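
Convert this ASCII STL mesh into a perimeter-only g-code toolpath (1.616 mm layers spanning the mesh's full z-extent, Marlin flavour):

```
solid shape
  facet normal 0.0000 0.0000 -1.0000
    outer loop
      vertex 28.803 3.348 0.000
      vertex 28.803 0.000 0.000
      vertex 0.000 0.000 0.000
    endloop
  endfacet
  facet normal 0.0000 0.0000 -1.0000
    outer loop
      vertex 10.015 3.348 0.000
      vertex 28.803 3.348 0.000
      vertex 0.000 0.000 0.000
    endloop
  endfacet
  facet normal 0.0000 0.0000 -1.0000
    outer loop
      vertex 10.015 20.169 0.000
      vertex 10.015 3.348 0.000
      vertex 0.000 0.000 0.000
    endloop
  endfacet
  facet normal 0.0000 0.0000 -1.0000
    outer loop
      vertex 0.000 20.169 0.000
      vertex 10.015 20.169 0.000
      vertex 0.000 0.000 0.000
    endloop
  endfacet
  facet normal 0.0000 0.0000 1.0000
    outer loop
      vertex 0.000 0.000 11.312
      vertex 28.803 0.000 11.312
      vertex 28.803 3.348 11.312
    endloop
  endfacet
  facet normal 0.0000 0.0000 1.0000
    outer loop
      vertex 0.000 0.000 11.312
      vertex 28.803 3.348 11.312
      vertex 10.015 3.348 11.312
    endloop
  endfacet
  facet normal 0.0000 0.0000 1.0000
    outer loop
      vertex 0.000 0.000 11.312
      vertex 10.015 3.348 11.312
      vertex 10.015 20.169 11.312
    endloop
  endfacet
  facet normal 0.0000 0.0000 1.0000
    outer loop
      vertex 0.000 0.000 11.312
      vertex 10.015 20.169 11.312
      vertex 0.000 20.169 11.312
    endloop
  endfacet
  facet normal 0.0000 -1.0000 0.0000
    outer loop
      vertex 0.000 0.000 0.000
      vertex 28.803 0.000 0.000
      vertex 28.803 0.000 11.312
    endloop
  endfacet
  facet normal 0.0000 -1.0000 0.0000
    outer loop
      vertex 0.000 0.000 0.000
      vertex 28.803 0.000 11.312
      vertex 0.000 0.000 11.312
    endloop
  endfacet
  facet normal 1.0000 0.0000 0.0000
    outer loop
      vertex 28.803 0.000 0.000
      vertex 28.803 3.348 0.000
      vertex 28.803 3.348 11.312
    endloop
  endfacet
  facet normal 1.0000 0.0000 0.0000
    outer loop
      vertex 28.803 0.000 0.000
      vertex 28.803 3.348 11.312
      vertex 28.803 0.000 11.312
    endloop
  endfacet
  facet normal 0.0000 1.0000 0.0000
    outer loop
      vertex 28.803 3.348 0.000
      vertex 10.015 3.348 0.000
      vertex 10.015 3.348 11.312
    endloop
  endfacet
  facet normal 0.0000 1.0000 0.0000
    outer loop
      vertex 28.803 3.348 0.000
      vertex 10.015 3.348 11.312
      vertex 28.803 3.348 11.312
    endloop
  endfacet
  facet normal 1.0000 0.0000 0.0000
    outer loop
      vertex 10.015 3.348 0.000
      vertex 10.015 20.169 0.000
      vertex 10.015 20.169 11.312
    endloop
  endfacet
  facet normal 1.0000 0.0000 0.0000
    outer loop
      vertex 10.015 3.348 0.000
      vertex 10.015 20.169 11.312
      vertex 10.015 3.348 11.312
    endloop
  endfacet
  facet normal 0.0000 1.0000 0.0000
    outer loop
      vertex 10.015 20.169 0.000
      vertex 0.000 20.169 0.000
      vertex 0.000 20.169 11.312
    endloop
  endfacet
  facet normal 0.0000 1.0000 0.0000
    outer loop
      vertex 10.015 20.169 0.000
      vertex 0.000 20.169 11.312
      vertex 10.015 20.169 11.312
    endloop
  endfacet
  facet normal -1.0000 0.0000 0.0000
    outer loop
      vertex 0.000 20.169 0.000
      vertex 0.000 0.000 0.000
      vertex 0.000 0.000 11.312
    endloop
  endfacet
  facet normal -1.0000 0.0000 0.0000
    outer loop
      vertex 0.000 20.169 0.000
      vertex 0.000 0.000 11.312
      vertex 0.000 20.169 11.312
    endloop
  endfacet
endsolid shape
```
; perimeter-only toolpath
G21 ; units = mm
G90 ; absolute positioning
G28 ; home
; layer 1
G0 Z1.616
G0 X0.000 Y0.000
G1 X28.803 Y0.000
G1 X28.803 Y3.348
G1 X10.015 Y3.348
G1 X10.015 Y20.169
G1 X0.000 Y20.169
G1 X0.000 Y0.000
; layer 2
G0 Z3.232
G0 X0.000 Y0.000
G1 X28.803 Y0.000
G1 X28.803 Y3.348
G1 X10.015 Y3.348
G1 X10.015 Y20.169
G1 X0.000 Y20.169
G1 X0.000 Y0.000
; layer 3
G0 Z4.848
G0 X0.000 Y0.000
G1 X28.803 Y0.000
G1 X28.803 Y3.348
G1 X10.015 Y3.348
G1 X10.015 Y20.169
G1 X0.000 Y20.169
G1 X0.000 Y0.000
; layer 4
G0 Z6.464
G0 X0.000 Y0.000
G1 X28.803 Y0.000
G1 X28.803 Y3.348
G1 X10.015 Y3.348
G1 X10.015 Y20.169
G1 X0.000 Y20.169
G1 X0.000 Y0.000
; layer 5
G0 Z8.080
G0 X0.000 Y0.000
G1 X28.803 Y0.000
G1 X28.803 Y3.348
G1 X10.015 Y3.348
G1 X10.015 Y20.169
G1 X0.000 Y20.169
G1 X0.000 Y0.000
; layer 6
G0 Z9.696
G0 X0.000 Y0.000
G1 X28.803 Y0.000
G1 X28.803 Y3.348
G1 X10.015 Y3.348
G1 X10.015 Y20.169
G1 X0.000 Y20.169
G1 X0.000 Y0.000
; layer 7
G0 Z11.312
G0 X0.000 Y0.000
G1 X28.803 Y0.000
G1 X28.803 Y3.348
G1 X10.015 Y3.348
G1 X10.015 Y20.169
G1 X0.000 Y20.169
G1 X0.000 Y0.000
M2 ; end

The solid is an L-shaped prism: outer 28.8 × 20.2 mm, arm thicknesses ≈ 3.35 mm (horizontal) and 10 mm (vertical), extruded 11.3 mm in z. Slicing at Δz = 1.616 mm — 7 equal slices spanning the solid's height, so layer i sits at z = i·h/7 — gives 7 non-empty perimeters. Each is a 6-segment closed polygon; G0 lifts to the layer z and rapids to the start vertex, then G1 traces the edges.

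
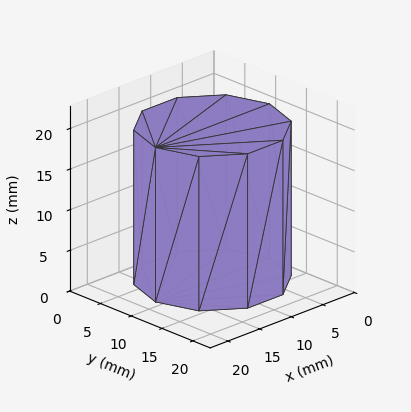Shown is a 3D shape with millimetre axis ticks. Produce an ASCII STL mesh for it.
Reading the render: the shape is a regular 10-sided prism (a cylinder approximated with 10 flat sides), circumscribed radius ≈ 9 mm, height ≈ 19 mm (dimensions read to the nearest mm from the axis ticks). For the STL, each face is triangulated and given an outward normal.

solid part
  facet normal 0.0000 0.0000 -1.0000
    outer loop
      vertex 11.78 17.56 0.00
      vertex 16.28 14.29 0.00
      vertex 18.00 9.00 0.00
    endloop
  endfacet
  facet normal 0.0000 0.0000 -1.0000
    outer loop
      vertex 6.22 17.56 0.00
      vertex 11.78 17.56 0.00
      vertex 18.00 9.00 0.00
    endloop
  endfacet
  facet normal 0.0000 0.0000 -1.0000
    outer loop
      vertex 1.72 14.29 0.00
      vertex 6.22 17.56 0.00
      vertex 18.00 9.00 0.00
    endloop
  endfacet
  facet normal 0.0000 0.0000 -1.0000
    outer loop
      vertex 0.00 9.00 0.00
      vertex 1.72 14.29 0.00
      vertex 18.00 9.00 0.00
    endloop
  endfacet
  facet normal 0.0000 0.0000 -1.0000
    outer loop
      vertex 1.72 3.71 0.00
      vertex 0.00 9.00 0.00
      vertex 18.00 9.00 0.00
    endloop
  endfacet
  facet normal 0.0000 0.0000 -1.0000
    outer loop
      vertex 6.22 0.44 0.00
      vertex 1.72 3.71 0.00
      vertex 18.00 9.00 0.00
    endloop
  endfacet
  facet normal 0.0000 0.0000 -1.0000
    outer loop
      vertex 11.78 0.44 0.00
      vertex 6.22 0.44 0.00
      vertex 18.00 9.00 0.00
    endloop
  endfacet
  facet normal 0.0000 0.0000 -1.0000
    outer loop
      vertex 16.28 3.71 0.00
      vertex 11.78 0.44 0.00
      vertex 18.00 9.00 0.00
    endloop
  endfacet
  facet normal 0.0000 0.0000 1.0000
    outer loop
      vertex 18.00 9.00 19.00
      vertex 16.28 14.29 19.00
      vertex 11.78 17.56 19.00
    endloop
  endfacet
  facet normal 0.0000 0.0000 1.0000
    outer loop
      vertex 18.00 9.00 19.00
      vertex 11.78 17.56 19.00
      vertex 6.22 17.56 19.00
    endloop
  endfacet
  facet normal 0.0000 0.0000 1.0000
    outer loop
      vertex 18.00 9.00 19.00
      vertex 6.22 17.56 19.00
      vertex 1.72 14.29 19.00
    endloop
  endfacet
  facet normal 0.0000 0.0000 1.0000
    outer loop
      vertex 18.00 9.00 19.00
      vertex 1.72 14.29 19.00
      vertex 0.00 9.00 19.00
    endloop
  endfacet
  facet normal 0.0000 0.0000 1.0000
    outer loop
      vertex 18.00 9.00 19.00
      vertex 0.00 9.00 19.00
      vertex 1.72 3.71 19.00
    endloop
  endfacet
  facet normal 0.0000 0.0000 1.0000
    outer loop
      vertex 18.00 9.00 19.00
      vertex 1.72 3.71 19.00
      vertex 6.22 0.44 19.00
    endloop
  endfacet
  facet normal 0.0000 0.0000 1.0000
    outer loop
      vertex 18.00 9.00 19.00
      vertex 6.22 0.44 19.00
      vertex 11.78 0.44 19.00
    endloop
  endfacet
  facet normal 0.0000 0.0000 1.0000
    outer loop
      vertex 18.00 9.00 19.00
      vertex 11.78 0.44 19.00
      vertex 16.28 3.71 19.00
    endloop
  endfacet
  facet normal 0.9510 0.3092 0.0000
    outer loop
      vertex 18.00 9.00 0.00
      vertex 16.28 14.29 0.00
      vertex 16.28 14.29 19.00
    endloop
  endfacet
  facet normal 0.9510 0.3092 0.0000
    outer loop
      vertex 18.00 9.00 0.00
      vertex 16.28 14.29 19.00
      vertex 18.00 9.00 19.00
    endloop
  endfacet
  facet normal 0.5879 0.8090 0.0000
    outer loop
      vertex 16.28 14.29 0.00
      vertex 11.78 17.56 0.00
      vertex 11.78 17.56 19.00
    endloop
  endfacet
  facet normal 0.5879 0.8090 0.0000
    outer loop
      vertex 16.28 14.29 0.00
      vertex 11.78 17.56 19.00
      vertex 16.28 14.29 19.00
    endloop
  endfacet
  facet normal 0.0000 1.0000 0.0000
    outer loop
      vertex 11.78 17.56 0.00
      vertex 6.22 17.56 0.00
      vertex 6.22 17.56 19.00
    endloop
  endfacet
  facet normal 0.0000 1.0000 0.0000
    outer loop
      vertex 11.78 17.56 0.00
      vertex 6.22 17.56 19.00
      vertex 11.78 17.56 19.00
    endloop
  endfacet
  facet normal -0.5879 0.8090 0.0000
    outer loop
      vertex 6.22 17.56 0.00
      vertex 1.72 14.29 0.00
      vertex 1.72 14.29 19.00
    endloop
  endfacet
  facet normal -0.5879 0.8090 0.0000
    outer loop
      vertex 6.22 17.56 0.00
      vertex 1.72 14.29 19.00
      vertex 6.22 17.56 19.00
    endloop
  endfacet
  facet normal -0.9510 0.3092 0.0000
    outer loop
      vertex 1.72 14.29 0.00
      vertex 0.00 9.00 0.00
      vertex 0.00 9.00 19.00
    endloop
  endfacet
  facet normal -0.9510 0.3092 0.0000
    outer loop
      vertex 1.72 14.29 0.00
      vertex 0.00 9.00 19.00
      vertex 1.72 14.29 19.00
    endloop
  endfacet
  facet normal -0.9510 -0.3092 0.0000
    outer loop
      vertex 0.00 9.00 0.00
      vertex 1.72 3.71 0.00
      vertex 1.72 3.71 19.00
    endloop
  endfacet
  facet normal -0.9510 -0.3092 0.0000
    outer loop
      vertex 0.00 9.00 0.00
      vertex 1.72 3.71 19.00
      vertex 0.00 9.00 19.00
    endloop
  endfacet
  facet normal -0.5879 -0.8090 0.0000
    outer loop
      vertex 1.72 3.71 0.00
      vertex 6.22 0.44 0.00
      vertex 6.22 0.44 19.00
    endloop
  endfacet
  facet normal -0.5879 -0.8090 0.0000
    outer loop
      vertex 1.72 3.71 0.00
      vertex 6.22 0.44 19.00
      vertex 1.72 3.71 19.00
    endloop
  endfacet
  facet normal 0.0000 -1.0000 0.0000
    outer loop
      vertex 6.22 0.44 0.00
      vertex 11.78 0.44 0.00
      vertex 11.78 0.44 19.00
    endloop
  endfacet
  facet normal 0.0000 -1.0000 0.0000
    outer loop
      vertex 6.22 0.44 0.00
      vertex 11.78 0.44 19.00
      vertex 6.22 0.44 19.00
    endloop
  endfacet
  facet normal 0.5879 -0.8090 0.0000
    outer loop
      vertex 11.78 0.44 0.00
      vertex 16.28 3.71 0.00
      vertex 16.28 3.71 19.00
    endloop
  endfacet
  facet normal 0.5879 -0.8090 0.0000
    outer loop
      vertex 11.78 0.44 0.00
      vertex 16.28 3.71 19.00
      vertex 11.78 0.44 19.00
    endloop
  endfacet
  facet normal 0.9510 -0.3092 0.0000
    outer loop
      vertex 16.28 3.71 0.00
      vertex 18.00 9.00 0.00
      vertex 18.00 9.00 19.00
    endloop
  endfacet
  facet normal 0.9510 -0.3092 0.0000
    outer loop
      vertex 16.28 3.71 0.00
      vertex 18.00 9.00 19.00
      vertex 16.28 3.71 19.00
    endloop
  endfacet
endsolid part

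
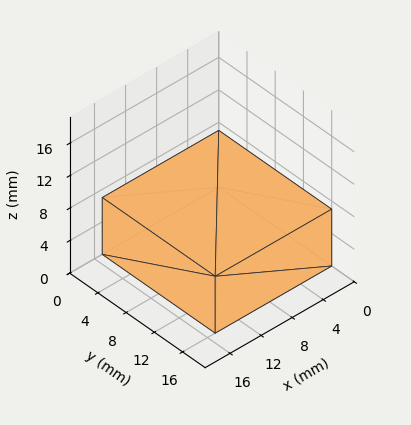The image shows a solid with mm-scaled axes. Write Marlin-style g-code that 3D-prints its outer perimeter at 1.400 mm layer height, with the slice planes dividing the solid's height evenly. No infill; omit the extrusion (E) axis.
Reading the render: the shape is a rectangular box, roughly 15 × 16 mm footprint and 7 mm tall (dimensions read to the nearest mm from the axis ticks). For the g-code, the solid's height is divided into equal slices at the stated Δz and each level perimeter traced with G1 moves after a G0 lift.

; perimeter-only toolpath
G21 ; units = mm
G90 ; absolute positioning
G28 ; home
; layer 1
G0 Z1.400
G0 X0.000 Y0.000
G1 X15.000 Y0.000
G1 X15.000 Y16.000
G1 X0.000 Y16.000
G1 X0.000 Y0.000
; layer 2
G0 Z2.800
G0 X0.000 Y0.000
G1 X15.000 Y0.000
G1 X15.000 Y16.000
G1 X0.000 Y16.000
G1 X0.000 Y0.000
; layer 3
G0 Z4.200
G0 X0.000 Y0.000
G1 X15.000 Y0.000
G1 X15.000 Y16.000
G1 X0.000 Y16.000
G1 X0.000 Y0.000
; layer 4
G0 Z5.600
G0 X0.000 Y0.000
G1 X15.000 Y0.000
G1 X15.000 Y16.000
G1 X0.000 Y16.000
G1 X0.000 Y0.000
; layer 5
G0 Z7.000
G0 X0.000 Y0.000
G1 X15.000 Y0.000
G1 X15.000 Y16.000
G1 X0.000 Y16.000
G1 X0.000 Y0.000
M2 ; end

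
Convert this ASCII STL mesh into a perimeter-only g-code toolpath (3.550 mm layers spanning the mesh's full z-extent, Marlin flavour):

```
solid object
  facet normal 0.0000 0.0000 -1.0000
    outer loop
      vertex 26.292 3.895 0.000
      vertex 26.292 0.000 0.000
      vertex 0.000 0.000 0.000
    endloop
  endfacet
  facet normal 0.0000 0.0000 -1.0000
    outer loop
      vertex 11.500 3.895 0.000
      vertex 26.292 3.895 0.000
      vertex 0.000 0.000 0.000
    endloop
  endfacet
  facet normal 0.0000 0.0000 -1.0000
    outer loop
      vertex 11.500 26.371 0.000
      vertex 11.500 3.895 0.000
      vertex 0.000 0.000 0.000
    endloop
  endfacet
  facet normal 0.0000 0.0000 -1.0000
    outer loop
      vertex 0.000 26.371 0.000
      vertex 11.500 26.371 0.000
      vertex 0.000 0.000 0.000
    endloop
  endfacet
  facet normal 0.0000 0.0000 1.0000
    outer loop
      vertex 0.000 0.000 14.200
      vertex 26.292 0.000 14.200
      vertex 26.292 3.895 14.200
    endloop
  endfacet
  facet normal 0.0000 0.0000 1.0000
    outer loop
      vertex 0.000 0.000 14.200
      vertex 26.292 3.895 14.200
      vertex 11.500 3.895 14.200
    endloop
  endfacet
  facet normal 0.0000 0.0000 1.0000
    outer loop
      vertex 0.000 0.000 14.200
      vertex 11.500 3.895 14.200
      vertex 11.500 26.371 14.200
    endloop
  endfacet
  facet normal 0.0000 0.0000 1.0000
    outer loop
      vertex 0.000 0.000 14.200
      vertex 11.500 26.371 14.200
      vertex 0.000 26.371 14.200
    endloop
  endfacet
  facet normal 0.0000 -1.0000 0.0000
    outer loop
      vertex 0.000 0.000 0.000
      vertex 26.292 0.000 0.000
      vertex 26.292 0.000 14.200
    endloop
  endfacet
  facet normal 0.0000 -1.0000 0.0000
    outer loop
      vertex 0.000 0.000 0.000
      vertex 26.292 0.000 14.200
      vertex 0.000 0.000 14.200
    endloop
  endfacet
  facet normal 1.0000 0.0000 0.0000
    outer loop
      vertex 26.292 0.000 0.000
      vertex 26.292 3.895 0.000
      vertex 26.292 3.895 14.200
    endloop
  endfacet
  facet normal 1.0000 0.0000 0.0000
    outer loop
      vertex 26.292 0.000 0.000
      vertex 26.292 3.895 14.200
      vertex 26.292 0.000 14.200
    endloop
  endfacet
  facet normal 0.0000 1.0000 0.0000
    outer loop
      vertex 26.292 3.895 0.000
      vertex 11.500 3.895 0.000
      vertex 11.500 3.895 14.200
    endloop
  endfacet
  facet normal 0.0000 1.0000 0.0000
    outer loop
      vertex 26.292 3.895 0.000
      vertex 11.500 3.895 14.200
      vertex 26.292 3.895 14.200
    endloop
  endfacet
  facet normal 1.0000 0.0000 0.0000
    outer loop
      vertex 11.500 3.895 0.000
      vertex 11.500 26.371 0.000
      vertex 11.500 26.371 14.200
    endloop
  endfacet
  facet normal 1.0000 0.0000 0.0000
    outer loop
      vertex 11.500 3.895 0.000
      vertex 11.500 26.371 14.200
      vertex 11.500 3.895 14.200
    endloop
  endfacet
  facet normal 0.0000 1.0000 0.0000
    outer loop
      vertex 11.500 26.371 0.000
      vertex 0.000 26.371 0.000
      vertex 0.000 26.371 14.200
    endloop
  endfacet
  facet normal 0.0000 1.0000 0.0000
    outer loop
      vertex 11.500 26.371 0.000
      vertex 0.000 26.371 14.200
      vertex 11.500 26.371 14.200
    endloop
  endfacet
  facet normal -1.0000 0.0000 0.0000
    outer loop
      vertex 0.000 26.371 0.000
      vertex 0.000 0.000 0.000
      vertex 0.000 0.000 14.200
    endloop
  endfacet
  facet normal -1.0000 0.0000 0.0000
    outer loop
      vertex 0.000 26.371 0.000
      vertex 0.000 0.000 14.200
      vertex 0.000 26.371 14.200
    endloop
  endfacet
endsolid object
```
; perimeter-only toolpath
G21 ; units = mm
G90 ; absolute positioning
G28 ; home
; layer 1
G0 Z3.550
G0 X0.000 Y0.000
G1 X26.292 Y0.000
G1 X26.292 Y3.895
G1 X11.500 Y3.895
G1 X11.500 Y26.371
G1 X0.000 Y26.371
G1 X0.000 Y0.000
; layer 2
G0 Z7.100
G0 X0.000 Y0.000
G1 X26.292 Y0.000
G1 X26.292 Y3.895
G1 X11.500 Y3.895
G1 X11.500 Y26.371
G1 X0.000 Y26.371
G1 X0.000 Y0.000
; layer 3
G0 Z10.650
G0 X0.000 Y0.000
G1 X26.292 Y0.000
G1 X26.292 Y3.895
G1 X11.500 Y3.895
G1 X11.500 Y26.371
G1 X0.000 Y26.371
G1 X0.000 Y0.000
; layer 4
G0 Z14.200
G0 X0.000 Y0.000
G1 X26.292 Y0.000
G1 X26.292 Y3.895
G1 X11.500 Y3.895
G1 X11.500 Y26.371
G1 X0.000 Y26.371
G1 X0.000 Y0.000
M2 ; end

The solid is an L-shaped prism: outer 26.3 × 26.4 mm, arm thicknesses ≈ 3.9 mm (horizontal) and 11.5 mm (vertical), extruded 14.2 mm in z. Slicing at Δz = 3.550 mm — 4 equal slices spanning the solid's height, so layer i sits at z = i·h/4 — gives 4 non-empty perimeters. Each is a 6-segment closed polygon; G0 lifts to the layer z and rapids to the start vertex, then G1 traces the edges.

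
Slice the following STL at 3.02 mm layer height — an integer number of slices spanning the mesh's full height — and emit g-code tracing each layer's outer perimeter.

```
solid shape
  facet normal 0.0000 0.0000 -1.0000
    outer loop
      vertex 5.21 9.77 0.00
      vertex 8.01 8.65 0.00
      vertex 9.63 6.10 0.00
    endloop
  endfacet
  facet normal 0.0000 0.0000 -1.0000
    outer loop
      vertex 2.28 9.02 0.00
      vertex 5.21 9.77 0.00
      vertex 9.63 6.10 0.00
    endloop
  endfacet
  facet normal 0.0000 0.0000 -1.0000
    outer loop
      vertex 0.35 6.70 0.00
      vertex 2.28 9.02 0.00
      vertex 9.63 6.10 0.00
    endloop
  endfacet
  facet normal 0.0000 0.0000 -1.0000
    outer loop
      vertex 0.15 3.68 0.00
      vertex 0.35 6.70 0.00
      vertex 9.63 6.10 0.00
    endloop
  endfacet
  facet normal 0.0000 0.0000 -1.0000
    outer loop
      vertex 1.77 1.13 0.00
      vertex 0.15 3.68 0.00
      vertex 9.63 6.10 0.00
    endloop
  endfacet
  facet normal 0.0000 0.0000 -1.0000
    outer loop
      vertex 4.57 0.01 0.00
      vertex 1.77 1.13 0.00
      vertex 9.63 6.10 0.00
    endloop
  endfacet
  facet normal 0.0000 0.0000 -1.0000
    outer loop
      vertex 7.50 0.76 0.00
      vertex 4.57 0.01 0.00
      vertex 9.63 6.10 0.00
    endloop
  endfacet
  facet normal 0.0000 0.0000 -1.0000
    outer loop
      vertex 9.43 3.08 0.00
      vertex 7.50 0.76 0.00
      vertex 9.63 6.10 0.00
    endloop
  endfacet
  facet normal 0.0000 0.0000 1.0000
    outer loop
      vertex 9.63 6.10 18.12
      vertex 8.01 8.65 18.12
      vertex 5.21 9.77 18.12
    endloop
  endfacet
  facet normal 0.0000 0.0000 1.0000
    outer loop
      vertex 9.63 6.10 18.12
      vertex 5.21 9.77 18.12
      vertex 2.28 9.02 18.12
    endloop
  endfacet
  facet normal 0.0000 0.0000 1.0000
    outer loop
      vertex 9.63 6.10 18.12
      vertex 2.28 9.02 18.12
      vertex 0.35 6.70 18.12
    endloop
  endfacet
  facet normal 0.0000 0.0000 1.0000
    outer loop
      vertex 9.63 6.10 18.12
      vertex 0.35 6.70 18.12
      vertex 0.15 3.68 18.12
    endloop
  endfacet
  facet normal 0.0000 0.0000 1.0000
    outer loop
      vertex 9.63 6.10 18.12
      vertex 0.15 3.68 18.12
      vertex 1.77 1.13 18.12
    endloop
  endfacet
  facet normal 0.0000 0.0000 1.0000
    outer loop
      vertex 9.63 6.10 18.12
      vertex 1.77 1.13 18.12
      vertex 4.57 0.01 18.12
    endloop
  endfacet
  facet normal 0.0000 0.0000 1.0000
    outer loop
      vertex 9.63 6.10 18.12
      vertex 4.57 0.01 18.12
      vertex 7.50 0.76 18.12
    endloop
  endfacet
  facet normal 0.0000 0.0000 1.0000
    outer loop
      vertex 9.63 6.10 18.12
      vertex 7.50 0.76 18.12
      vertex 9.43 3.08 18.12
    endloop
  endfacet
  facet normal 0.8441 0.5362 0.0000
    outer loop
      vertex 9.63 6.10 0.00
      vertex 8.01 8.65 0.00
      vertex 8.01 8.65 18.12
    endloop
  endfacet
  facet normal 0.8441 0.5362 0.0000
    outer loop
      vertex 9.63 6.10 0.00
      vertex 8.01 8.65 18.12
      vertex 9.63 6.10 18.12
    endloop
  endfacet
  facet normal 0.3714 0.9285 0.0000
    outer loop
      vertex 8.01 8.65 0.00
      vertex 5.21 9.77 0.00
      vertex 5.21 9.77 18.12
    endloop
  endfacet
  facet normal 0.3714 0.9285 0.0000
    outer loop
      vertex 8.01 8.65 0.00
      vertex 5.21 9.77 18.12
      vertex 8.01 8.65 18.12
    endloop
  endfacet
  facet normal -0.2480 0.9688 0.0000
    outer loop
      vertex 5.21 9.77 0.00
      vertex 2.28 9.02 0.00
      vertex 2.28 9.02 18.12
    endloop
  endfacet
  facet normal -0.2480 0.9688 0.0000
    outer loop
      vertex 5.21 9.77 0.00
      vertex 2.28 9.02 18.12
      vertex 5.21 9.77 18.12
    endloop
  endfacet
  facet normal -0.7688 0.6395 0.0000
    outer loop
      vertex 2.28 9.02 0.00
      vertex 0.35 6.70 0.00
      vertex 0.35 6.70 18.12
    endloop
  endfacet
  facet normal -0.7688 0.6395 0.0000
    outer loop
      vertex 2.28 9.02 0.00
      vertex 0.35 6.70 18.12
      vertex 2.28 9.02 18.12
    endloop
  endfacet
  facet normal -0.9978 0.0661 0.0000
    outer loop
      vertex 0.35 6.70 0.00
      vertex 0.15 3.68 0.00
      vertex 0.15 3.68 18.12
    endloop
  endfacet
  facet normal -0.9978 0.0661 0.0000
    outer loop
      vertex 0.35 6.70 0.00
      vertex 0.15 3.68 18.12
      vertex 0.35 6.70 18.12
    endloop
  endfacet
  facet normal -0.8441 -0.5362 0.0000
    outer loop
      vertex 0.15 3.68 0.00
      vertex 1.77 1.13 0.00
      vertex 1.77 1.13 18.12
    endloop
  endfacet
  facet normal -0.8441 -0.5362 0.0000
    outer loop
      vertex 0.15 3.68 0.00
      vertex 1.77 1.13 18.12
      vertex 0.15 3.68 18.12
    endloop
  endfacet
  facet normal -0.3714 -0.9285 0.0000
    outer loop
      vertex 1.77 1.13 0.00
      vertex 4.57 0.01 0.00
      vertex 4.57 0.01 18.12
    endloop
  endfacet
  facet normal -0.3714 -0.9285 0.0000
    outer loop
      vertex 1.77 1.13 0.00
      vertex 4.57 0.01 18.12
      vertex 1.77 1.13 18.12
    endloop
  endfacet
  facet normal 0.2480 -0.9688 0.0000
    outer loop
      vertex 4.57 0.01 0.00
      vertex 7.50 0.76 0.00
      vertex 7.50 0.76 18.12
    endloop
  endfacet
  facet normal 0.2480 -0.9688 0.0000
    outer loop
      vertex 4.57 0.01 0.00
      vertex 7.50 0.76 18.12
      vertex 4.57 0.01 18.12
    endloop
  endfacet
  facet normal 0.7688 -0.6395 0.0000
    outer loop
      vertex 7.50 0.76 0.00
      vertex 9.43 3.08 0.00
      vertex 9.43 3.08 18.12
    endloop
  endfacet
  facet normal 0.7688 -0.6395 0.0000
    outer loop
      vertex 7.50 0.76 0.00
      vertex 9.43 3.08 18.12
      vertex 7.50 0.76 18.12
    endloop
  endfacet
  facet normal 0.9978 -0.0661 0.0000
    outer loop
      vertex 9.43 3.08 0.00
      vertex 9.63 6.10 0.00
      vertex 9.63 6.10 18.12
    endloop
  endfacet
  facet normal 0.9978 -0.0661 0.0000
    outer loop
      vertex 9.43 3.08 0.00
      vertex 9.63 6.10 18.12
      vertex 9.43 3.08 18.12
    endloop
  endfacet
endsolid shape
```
; perimeter-only toolpath
G21 ; units = mm
G90 ; absolute positioning
G28 ; home
; layer 1
G0 Z3.02
G0 X9.63 Y6.10
G1 X8.01 Y8.65
G1 X5.21 Y9.77
G1 X2.28 Y9.02
G1 X0.35 Y6.70
G1 X0.15 Y3.68
G1 X1.77 Y1.13
G1 X4.57 Y0.01
G1 X7.50 Y0.76
G1 X9.43 Y3.08
G1 X9.63 Y6.10
; layer 2
G0 Z6.04
G0 X9.63 Y6.10
G1 X8.01 Y8.65
G1 X5.21 Y9.77
G1 X2.28 Y9.02
G1 X0.35 Y6.70
G1 X0.15 Y3.68
G1 X1.77 Y1.13
G1 X4.57 Y0.01
G1 X7.50 Y0.76
G1 X9.43 Y3.08
G1 X9.63 Y6.10
; layer 3
G0 Z9.06
G0 X9.63 Y6.10
G1 X8.01 Y8.65
G1 X5.21 Y9.77
G1 X2.28 Y9.02
G1 X0.35 Y6.70
G1 X0.15 Y3.68
G1 X1.77 Y1.13
G1 X4.57 Y0.01
G1 X7.50 Y0.76
G1 X9.43 Y3.08
G1 X9.63 Y6.10
; layer 4
G0 Z12.08
G0 X9.63 Y6.10
G1 X8.01 Y8.65
G1 X5.21 Y9.77
G1 X2.28 Y9.02
G1 X0.35 Y6.70
G1 X0.15 Y3.68
G1 X1.77 Y1.13
G1 X4.57 Y0.01
G1 X7.50 Y0.76
G1 X9.43 Y3.08
G1 X9.63 Y6.10
; layer 5
G0 Z15.10
G0 X9.63 Y6.10
G1 X8.01 Y8.65
G1 X5.21 Y9.77
G1 X2.28 Y9.02
G1 X0.35 Y6.70
G1 X0.15 Y3.68
G1 X1.77 Y1.13
G1 X4.57 Y0.01
G1 X7.50 Y0.76
G1 X9.43 Y3.08
G1 X9.63 Y6.10
; layer 6
G0 Z18.12
G0 X9.63 Y6.10
G1 X8.01 Y8.65
G1 X5.21 Y9.77
G1 X2.28 Y9.02
G1 X0.35 Y6.70
G1 X0.15 Y3.68
G1 X1.77 Y1.13
G1 X4.57 Y0.01
G1 X7.50 Y0.76
G1 X9.43 Y3.08
G1 X9.63 Y6.10
M2 ; end

The solid is a regular 10-sided prism (a cylinder approximated with 10 flat sides), circumscribed radius ≈ 4.89 mm, height ≈ 18.1 mm. Slicing at Δz = 3.02 mm — 6 equal slices spanning the solid's height, so layer i sits at z = i·h/6 — gives 6 non-empty perimeters. Each is a 10-segment closed polygon; G0 lifts to the layer z and rapids to the start vertex, then G1 traces the edges.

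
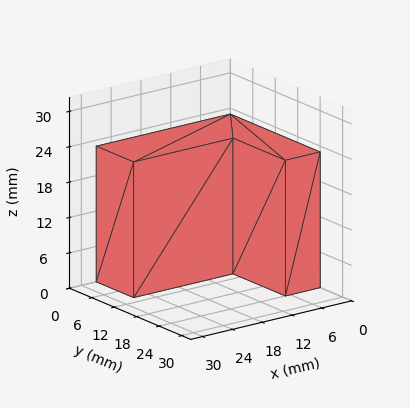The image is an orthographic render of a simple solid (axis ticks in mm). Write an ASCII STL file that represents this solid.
Reading the render: the shape is an L-shaped prism: outer 27 × 24 mm, arm thicknesses ≈ 10 mm (horizontal) and 7 mm (vertical), extruded 23 mm in z (dimensions read to the nearest mm from the axis ticks). For the STL, each face is triangulated and given an outward normal.

solid part
  facet normal 0.0000 0.0000 -1.0000
    outer loop
      vertex 27.00 10.00 0.00
      vertex 27.00 0.00 0.00
      vertex 0.00 0.00 0.00
    endloop
  endfacet
  facet normal 0.0000 0.0000 -1.0000
    outer loop
      vertex 7.00 10.00 0.00
      vertex 27.00 10.00 0.00
      vertex 0.00 0.00 0.00
    endloop
  endfacet
  facet normal 0.0000 0.0000 -1.0000
    outer loop
      vertex 7.00 24.00 0.00
      vertex 7.00 10.00 0.00
      vertex 0.00 0.00 0.00
    endloop
  endfacet
  facet normal 0.0000 0.0000 -1.0000
    outer loop
      vertex 0.00 24.00 0.00
      vertex 7.00 24.00 0.00
      vertex 0.00 0.00 0.00
    endloop
  endfacet
  facet normal 0.0000 0.0000 1.0000
    outer loop
      vertex 0.00 0.00 23.00
      vertex 27.00 0.00 23.00
      vertex 27.00 10.00 23.00
    endloop
  endfacet
  facet normal 0.0000 0.0000 1.0000
    outer loop
      vertex 0.00 0.00 23.00
      vertex 27.00 10.00 23.00
      vertex 7.00 10.00 23.00
    endloop
  endfacet
  facet normal 0.0000 0.0000 1.0000
    outer loop
      vertex 0.00 0.00 23.00
      vertex 7.00 10.00 23.00
      vertex 7.00 24.00 23.00
    endloop
  endfacet
  facet normal 0.0000 0.0000 1.0000
    outer loop
      vertex 0.00 0.00 23.00
      vertex 7.00 24.00 23.00
      vertex 0.00 24.00 23.00
    endloop
  endfacet
  facet normal 0.0000 -1.0000 0.0000
    outer loop
      vertex 0.00 0.00 0.00
      vertex 27.00 0.00 0.00
      vertex 27.00 0.00 23.00
    endloop
  endfacet
  facet normal 0.0000 -1.0000 0.0000
    outer loop
      vertex 0.00 0.00 0.00
      vertex 27.00 0.00 23.00
      vertex 0.00 0.00 23.00
    endloop
  endfacet
  facet normal 1.0000 0.0000 0.0000
    outer loop
      vertex 27.00 0.00 0.00
      vertex 27.00 10.00 0.00
      vertex 27.00 10.00 23.00
    endloop
  endfacet
  facet normal 1.0000 0.0000 0.0000
    outer loop
      vertex 27.00 0.00 0.00
      vertex 27.00 10.00 23.00
      vertex 27.00 0.00 23.00
    endloop
  endfacet
  facet normal 0.0000 1.0000 0.0000
    outer loop
      vertex 27.00 10.00 0.00
      vertex 7.00 10.00 0.00
      vertex 7.00 10.00 23.00
    endloop
  endfacet
  facet normal 0.0000 1.0000 0.0000
    outer loop
      vertex 27.00 10.00 0.00
      vertex 7.00 10.00 23.00
      vertex 27.00 10.00 23.00
    endloop
  endfacet
  facet normal 1.0000 0.0000 0.0000
    outer loop
      vertex 7.00 10.00 0.00
      vertex 7.00 24.00 0.00
      vertex 7.00 24.00 23.00
    endloop
  endfacet
  facet normal 1.0000 0.0000 0.0000
    outer loop
      vertex 7.00 10.00 0.00
      vertex 7.00 24.00 23.00
      vertex 7.00 10.00 23.00
    endloop
  endfacet
  facet normal 0.0000 1.0000 0.0000
    outer loop
      vertex 7.00 24.00 0.00
      vertex 0.00 24.00 0.00
      vertex 0.00 24.00 23.00
    endloop
  endfacet
  facet normal 0.0000 1.0000 0.0000
    outer loop
      vertex 7.00 24.00 0.00
      vertex 0.00 24.00 23.00
      vertex 7.00 24.00 23.00
    endloop
  endfacet
  facet normal -1.0000 0.0000 0.0000
    outer loop
      vertex 0.00 24.00 0.00
      vertex 0.00 0.00 0.00
      vertex 0.00 0.00 23.00
    endloop
  endfacet
  facet normal -1.0000 0.0000 0.0000
    outer loop
      vertex 0.00 24.00 0.00
      vertex 0.00 0.00 23.00
      vertex 0.00 24.00 23.00
    endloop
  endfacet
endsolid part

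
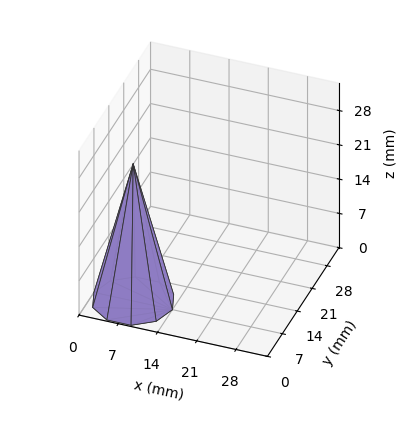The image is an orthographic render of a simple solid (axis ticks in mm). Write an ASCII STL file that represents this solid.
Reading the render: the shape is a regular 10-sided pyramid, base circumscribed radius ≈ 7 mm, apex at z ≈ 28 mm (dimensions read to the nearest mm from the axis ticks). For the STL, each face is triangulated and given an outward normal.

solid part
  facet normal 0.0000 0.0000 -1.0000
    outer loop
      vertex 9.16 13.66 0.00
      vertex 12.66 11.11 0.00
      vertex 14.00 7.00 0.00
    endloop
  endfacet
  facet normal 0.0000 0.0000 -1.0000
    outer loop
      vertex 4.84 13.66 0.00
      vertex 9.16 13.66 0.00
      vertex 14.00 7.00 0.00
    endloop
  endfacet
  facet normal 0.0000 0.0000 -1.0000
    outer loop
      vertex 1.34 11.11 0.00
      vertex 4.84 13.66 0.00
      vertex 14.00 7.00 0.00
    endloop
  endfacet
  facet normal 0.0000 0.0000 -1.0000
    outer loop
      vertex 0.00 7.00 0.00
      vertex 1.34 11.11 0.00
      vertex 14.00 7.00 0.00
    endloop
  endfacet
  facet normal 0.0000 0.0000 -1.0000
    outer loop
      vertex 1.34 2.89 0.00
      vertex 0.00 7.00 0.00
      vertex 14.00 7.00 0.00
    endloop
  endfacet
  facet normal 0.0000 0.0000 -1.0000
    outer loop
      vertex 4.84 0.34 0.00
      vertex 1.34 2.89 0.00
      vertex 14.00 7.00 0.00
    endloop
  endfacet
  facet normal 0.0000 0.0000 -1.0000
    outer loop
      vertex 9.16 0.34 0.00
      vertex 4.84 0.34 0.00
      vertex 14.00 7.00 0.00
    endloop
  endfacet
  facet normal 0.0000 0.0000 -1.0000
    outer loop
      vertex 12.66 2.89 0.00
      vertex 9.16 0.34 0.00
      vertex 14.00 7.00 0.00
    endloop
  endfacet
  facet normal 0.9250 0.3016 0.2312
    outer loop
      vertex 14.00 7.00 0.00
      vertex 12.66 11.11 0.00
      vertex 7.00 7.00 28.00
    endloop
  endfacet
  facet normal 0.5729 0.7863 0.2312
    outer loop
      vertex 12.66 11.11 0.00
      vertex 9.16 13.66 0.00
      vertex 7.00 7.00 28.00
    endloop
  endfacet
  facet normal 0.0000 0.9729 0.2314
    outer loop
      vertex 9.16 13.66 0.00
      vertex 4.84 13.66 0.00
      vertex 7.00 7.00 28.00
    endloop
  endfacet
  facet normal -0.5729 0.7863 0.2312
    outer loop
      vertex 4.84 13.66 0.00
      vertex 1.34 11.11 0.00
      vertex 7.00 7.00 28.00
    endloop
  endfacet
  facet normal -0.9250 0.3016 0.2312
    outer loop
      vertex 1.34 11.11 0.00
      vertex 0.00 7.00 0.00
      vertex 7.00 7.00 28.00
    endloop
  endfacet
  facet normal -0.9250 -0.3016 0.2312
    outer loop
      vertex 0.00 7.00 0.00
      vertex 1.34 2.89 0.00
      vertex 7.00 7.00 28.00
    endloop
  endfacet
  facet normal -0.5729 -0.7863 0.2312
    outer loop
      vertex 1.34 2.89 0.00
      vertex 4.84 0.34 0.00
      vertex 7.00 7.00 28.00
    endloop
  endfacet
  facet normal 0.0000 -0.9729 0.2314
    outer loop
      vertex 4.84 0.34 0.00
      vertex 9.16 0.34 0.00
      vertex 7.00 7.00 28.00
    endloop
  endfacet
  facet normal 0.5729 -0.7863 0.2312
    outer loop
      vertex 9.16 0.34 0.00
      vertex 12.66 2.89 0.00
      vertex 7.00 7.00 28.00
    endloop
  endfacet
  facet normal 0.9250 -0.3016 0.2312
    outer loop
      vertex 12.66 2.89 0.00
      vertex 14.00 7.00 0.00
      vertex 7.00 7.00 28.00
    endloop
  endfacet
endsolid part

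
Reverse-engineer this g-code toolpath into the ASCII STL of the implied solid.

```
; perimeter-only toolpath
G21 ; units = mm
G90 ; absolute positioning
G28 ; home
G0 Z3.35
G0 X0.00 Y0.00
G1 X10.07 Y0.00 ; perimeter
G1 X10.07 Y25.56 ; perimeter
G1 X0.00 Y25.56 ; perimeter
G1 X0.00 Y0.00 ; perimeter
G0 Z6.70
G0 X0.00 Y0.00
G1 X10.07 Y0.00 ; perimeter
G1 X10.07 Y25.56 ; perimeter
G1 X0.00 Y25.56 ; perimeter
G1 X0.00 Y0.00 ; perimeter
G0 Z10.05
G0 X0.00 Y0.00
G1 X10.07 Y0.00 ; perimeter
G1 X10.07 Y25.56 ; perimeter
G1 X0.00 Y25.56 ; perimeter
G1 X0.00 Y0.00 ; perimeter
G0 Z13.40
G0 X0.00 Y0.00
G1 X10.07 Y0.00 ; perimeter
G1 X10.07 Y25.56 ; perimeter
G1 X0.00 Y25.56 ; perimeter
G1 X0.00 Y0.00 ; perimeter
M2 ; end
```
solid part
  facet normal 0.0000 0.0000 -1.0000
    outer loop
      vertex 10.07 25.56 0.00
      vertex 10.07 0.00 0.00
      vertex 0.00 0.00 0.00
    endloop
  endfacet
  facet normal 0.0000 0.0000 -1.0000
    outer loop
      vertex 0.00 25.56 0.00
      vertex 10.07 25.56 0.00
      vertex 0.00 0.00 0.00
    endloop
  endfacet
  facet normal 0.0000 0.0000 1.0000
    outer loop
      vertex 0.00 0.00 13.40
      vertex 10.07 0.00 13.40
      vertex 10.07 25.56 13.40
    endloop
  endfacet
  facet normal 0.0000 0.0000 1.0000
    outer loop
      vertex 0.00 0.00 13.40
      vertex 10.07 25.56 13.40
      vertex 0.00 25.56 13.40
    endloop
  endfacet
  facet normal 0.0000 -1.0000 0.0000
    outer loop
      vertex 0.00 0.00 0.00
      vertex 10.07 0.00 0.00
      vertex 10.07 0.00 13.40
    endloop
  endfacet
  facet normal 0.0000 -1.0000 0.0000
    outer loop
      vertex 0.00 0.00 0.00
      vertex 10.07 0.00 13.40
      vertex 0.00 0.00 13.40
    endloop
  endfacet
  facet normal 0.0000 1.0000 0.0000
    outer loop
      vertex 10.07 25.56 13.40
      vertex 10.07 25.56 0.00
      vertex 0.00 25.56 0.00
    endloop
  endfacet
  facet normal 0.0000 1.0000 0.0000
    outer loop
      vertex 0.00 25.56 13.40
      vertex 10.07 25.56 13.40
      vertex 0.00 25.56 0.00
    endloop
  endfacet
  facet normal -1.0000 0.0000 0.0000
    outer loop
      vertex 0.00 25.56 13.40
      vertex 0.00 25.56 0.00
      vertex 0.00 0.00 0.00
    endloop
  endfacet
  facet normal -1.0000 0.0000 0.0000
    outer loop
      vertex 0.00 0.00 13.40
      vertex 0.00 25.56 13.40
      vertex 0.00 0.00 0.00
    endloop
  endfacet
  facet normal 1.0000 0.0000 0.0000
    outer loop
      vertex 10.07 0.00 0.00
      vertex 10.07 25.56 0.00
      vertex 10.07 25.56 13.40
    endloop
  endfacet
  facet normal 1.0000 0.0000 0.0000
    outer loop
      vertex 10.07 0.00 0.00
      vertex 10.07 25.56 13.40
      vertex 10.07 0.00 13.40
    endloop
  endfacet
endsolid part

The G0 Z moves step by Δz≈3.35 mm. Every layer's G1 loop is the same polygon, so the solid is a straight extrusion of it from z=0 to z≈13.4. Closing with flat bottom and top caps and triangulating gives 12 facets — a rectangular box, roughly 10.1 × 25.6 mm footprint and 13.4 mm tall.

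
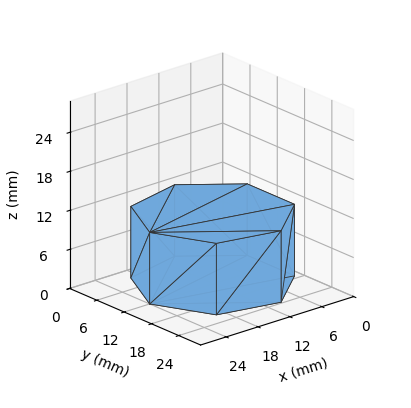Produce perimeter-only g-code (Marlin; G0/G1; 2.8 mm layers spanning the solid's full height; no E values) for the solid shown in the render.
Reading the render: the shape is a regular 7-sided prism (a cylinder approximated with 7 flat sides), circumscribed radius ≈ 12 mm, height ≈ 11 mm (dimensions read to the nearest mm from the axis ticks). For the g-code, the solid's height is divided into equal slices at the stated Δz and each level perimeter traced with G1 moves after a G0 lift.

; perimeter-only toolpath
G21 ; units = mm
G90 ; absolute positioning
G28 ; home
; layer 1
G0 Z2.8
G0 X24.0 Y12.0
G1 X19.5 Y21.4
G1 X9.3 Y23.7
G1 X1.2 Y17.2
G1 X1.2 Y6.8
G1 X9.3 Y0.3
G1 X19.5 Y2.6
G1 X24.0 Y12.0
; layer 2
G0 Z5.5
G0 X24.0 Y12.0
G1 X19.5 Y21.4
G1 X9.3 Y23.7
G1 X1.2 Y17.2
G1 X1.2 Y6.8
G1 X9.3 Y0.3
G1 X19.5 Y2.6
G1 X24.0 Y12.0
; layer 3
G0 Z8.2
G0 X24.0 Y12.0
G1 X19.5 Y21.4
G1 X9.3 Y23.7
G1 X1.2 Y17.2
G1 X1.2 Y6.8
G1 X9.3 Y0.3
G1 X19.5 Y2.6
G1 X24.0 Y12.0
; layer 4
G0 Z11.0
G0 X24.0 Y12.0
G1 X19.5 Y21.4
G1 X9.3 Y23.7
G1 X1.2 Y17.2
G1 X1.2 Y6.8
G1 X9.3 Y0.3
G1 X19.5 Y2.6
G1 X24.0 Y12.0
M2 ; end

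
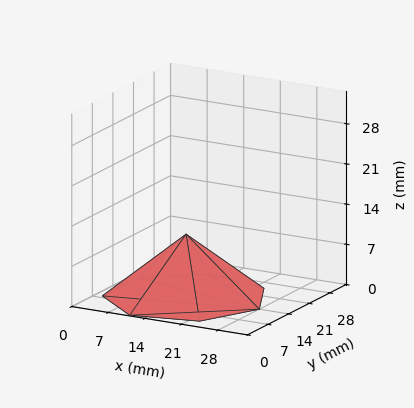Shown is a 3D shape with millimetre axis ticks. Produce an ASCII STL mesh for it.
Reading the render: the shape is a regular 7-sided pyramid, base circumscribed radius ≈ 14 mm, apex at z ≈ 11 mm (dimensions read to the nearest mm from the axis ticks). For the STL, each face is triangulated and given an outward normal.

solid part
  facet normal 0.0000 0.0000 -1.0000
    outer loop
      vertex 10.88 27.65 0.00
      vertex 22.73 24.95 0.00
      vertex 28.00 14.00 0.00
    endloop
  endfacet
  facet normal 0.0000 0.0000 -1.0000
    outer loop
      vertex 1.39 20.07 0.00
      vertex 10.88 27.65 0.00
      vertex 28.00 14.00 0.00
    endloop
  endfacet
  facet normal 0.0000 0.0000 -1.0000
    outer loop
      vertex 1.39 7.93 0.00
      vertex 1.39 20.07 0.00
      vertex 28.00 14.00 0.00
    endloop
  endfacet
  facet normal 0.0000 0.0000 -1.0000
    outer loop
      vertex 10.88 0.35 0.00
      vertex 1.39 7.93 0.00
      vertex 28.00 14.00 0.00
    endloop
  endfacet
  facet normal 0.0000 0.0000 -1.0000
    outer loop
      vertex 22.73 3.05 0.00
      vertex 10.88 0.35 0.00
      vertex 28.00 14.00 0.00
    endloop
  endfacet
  facet normal 0.5922 0.2850 0.7537
    outer loop
      vertex 28.00 14.00 0.00
      vertex 22.73 24.95 0.00
      vertex 14.00 14.00 11.00
    endloop
  endfacet
  facet normal 0.1460 0.6408 0.7537
    outer loop
      vertex 22.73 24.95 0.00
      vertex 10.88 27.65 0.00
      vertex 14.00 14.00 11.00
    endloop
  endfacet
  facet normal -0.4102 0.5136 0.7536
    outer loop
      vertex 10.88 27.65 0.00
      vertex 1.39 20.07 0.00
      vertex 14.00 14.00 11.00
    endloop
  endfacet
  facet normal -0.6574 0.0000 0.7536
    outer loop
      vertex 1.39 20.07 0.00
      vertex 1.39 7.93 0.00
      vertex 14.00 14.00 11.00
    endloop
  endfacet
  facet normal -0.4102 -0.5136 0.7536
    outer loop
      vertex 1.39 7.93 0.00
      vertex 10.88 0.35 0.00
      vertex 14.00 14.00 11.00
    endloop
  endfacet
  facet normal 0.1460 -0.6408 0.7537
    outer loop
      vertex 10.88 0.35 0.00
      vertex 22.73 3.05 0.00
      vertex 14.00 14.00 11.00
    endloop
  endfacet
  facet normal 0.5922 -0.2850 0.7537
    outer loop
      vertex 22.73 3.05 0.00
      vertex 28.00 14.00 0.00
      vertex 14.00 14.00 11.00
    endloop
  endfacet
endsolid part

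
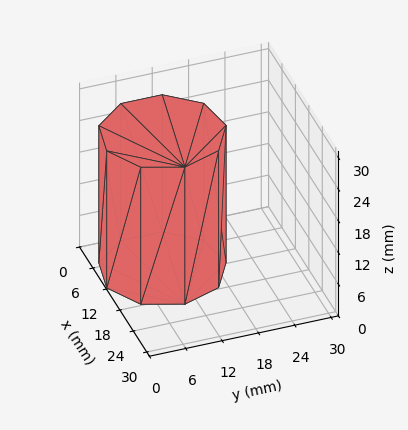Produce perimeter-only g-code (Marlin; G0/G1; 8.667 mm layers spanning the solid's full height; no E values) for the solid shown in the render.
Reading the render: the shape is a regular 9-sided prism (a cylinder approximated with 9 flat sides), circumscribed radius ≈ 10 mm, height ≈ 26 mm (dimensions read to the nearest mm from the axis ticks). For the g-code, the solid's height is divided into equal slices at the stated Δz and each level perimeter traced with G1 moves after a G0 lift.

; perimeter-only toolpath
G21 ; units = mm
G90 ; absolute positioning
G28 ; home
; layer 1
G0 Z8.667
G0 X20.000 Y10.000
G1 X17.660 Y16.428
G1 X11.736 Y19.848
G1 X5.000 Y18.660
G1 X0.603 Y13.420
G1 X0.603 Y6.580
G1 X5.000 Y1.340
G1 X11.736 Y0.152
G1 X17.660 Y3.572
G1 X20.000 Y10.000
; layer 2
G0 Z17.333
G0 X20.000 Y10.000
G1 X17.660 Y16.428
G1 X11.736 Y19.848
G1 X5.000 Y18.660
G1 X0.603 Y13.420
G1 X0.603 Y6.580
G1 X5.000 Y1.340
G1 X11.736 Y0.152
G1 X17.660 Y3.572
G1 X20.000 Y10.000
; layer 3
G0 Z26.000
G0 X20.000 Y10.000
G1 X17.660 Y16.428
G1 X11.736 Y19.848
G1 X5.000 Y18.660
G1 X0.603 Y13.420
G1 X0.603 Y6.580
G1 X5.000 Y1.340
G1 X11.736 Y0.152
G1 X17.660 Y3.572
G1 X20.000 Y10.000
M2 ; end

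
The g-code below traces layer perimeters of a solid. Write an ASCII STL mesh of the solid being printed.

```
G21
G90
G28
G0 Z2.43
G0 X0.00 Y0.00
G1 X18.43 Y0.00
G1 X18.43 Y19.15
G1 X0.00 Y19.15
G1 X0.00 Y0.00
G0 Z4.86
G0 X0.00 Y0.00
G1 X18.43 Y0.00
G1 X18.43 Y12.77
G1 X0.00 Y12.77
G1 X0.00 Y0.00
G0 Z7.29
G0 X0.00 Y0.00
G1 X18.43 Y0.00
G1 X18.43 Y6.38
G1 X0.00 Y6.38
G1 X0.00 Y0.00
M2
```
solid part
  facet normal 0.0000 0.0000 -1.0000
    outer loop
      vertex 18.43 25.53 0.00
      vertex 18.43 0.00 0.00
      vertex 0.00 0.00 0.00
    endloop
  endfacet
  facet normal 0.0000 0.0000 -1.0000
    outer loop
      vertex 0.00 25.53 0.00
      vertex 18.43 25.53 0.00
      vertex 0.00 0.00 0.00
    endloop
  endfacet
  facet normal 0.0000 -1.0000 0.0000
    outer loop
      vertex 0.00 0.00 0.00
      vertex 18.43 0.00 0.00
      vertex 18.43 0.00 9.72
    endloop
  endfacet
  facet normal 0.0000 -1.0000 0.0000
    outer loop
      vertex 0.00 0.00 0.00
      vertex 18.43 0.00 9.72
      vertex 0.00 0.00 9.72
    endloop
  endfacet
  facet normal 0.0000 0.3558 0.9346
    outer loop
      vertex 0.00 0.00 9.72
      vertex 18.43 0.00 9.72
      vertex 18.43 25.53 0.00
    endloop
  endfacet
  facet normal 0.0000 0.3558 0.9346
    outer loop
      vertex 0.00 0.00 9.72
      vertex 18.43 25.53 0.00
      vertex 0.00 25.53 0.00
    endloop
  endfacet
  facet normal -1.0000 0.0000 0.0000
    outer loop
      vertex 0.00 0.00 9.72
      vertex 0.00 25.53 0.00
      vertex 0.00 0.00 0.00
    endloop
  endfacet
  facet normal 1.0000 0.0000 0.0000
    outer loop
      vertex 18.43 0.00 0.00
      vertex 18.43 25.53 0.00
      vertex 18.43 0.00 9.72
    endloop
  endfacet
endsolid part

The G0 Z moves step by Δz≈2.43 mm. The G1 loops shrink linearly with z, so the solid tapers from its base footprint up to z≈9.72. Closing with a flat bottom cap and the tapered top and triangulating gives 8 facets — a wedge (ramp): 18.4 × 25.5 mm base, rising to 9.72 mm along the y=0 edge and sloping linearly to z=0 at y=25.5.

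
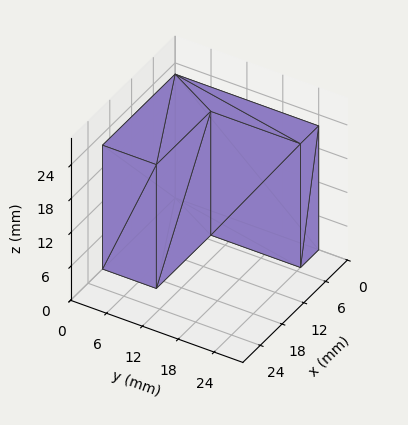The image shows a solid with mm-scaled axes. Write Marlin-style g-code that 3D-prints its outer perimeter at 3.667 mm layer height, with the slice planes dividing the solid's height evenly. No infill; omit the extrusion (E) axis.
Reading the render: the shape is an L-shaped prism: outer 20 × 24 mm, arm thicknesses ≈ 9 mm (horizontal) and 5 mm (vertical), extruded 22 mm in z (dimensions read to the nearest mm from the axis ticks). For the g-code, the solid's height is divided into equal slices at the stated Δz and each level perimeter traced with G1 moves after a G0 lift.

; perimeter-only toolpath
G21 ; units = mm
G90 ; absolute positioning
G28 ; home
; layer 1
G0 Z3.667
G0 X0.000 Y0.000
G1 X20.000 Y0.000
G1 X20.000 Y9.000
G1 X5.000 Y9.000
G1 X5.000 Y24.000
G1 X0.000 Y24.000
G1 X0.000 Y0.000
; layer 2
G0 Z7.333
G0 X0.000 Y0.000
G1 X20.000 Y0.000
G1 X20.000 Y9.000
G1 X5.000 Y9.000
G1 X5.000 Y24.000
G1 X0.000 Y24.000
G1 X0.000 Y0.000
; layer 3
G0 Z11.000
G0 X0.000 Y0.000
G1 X20.000 Y0.000
G1 X20.000 Y9.000
G1 X5.000 Y9.000
G1 X5.000 Y24.000
G1 X0.000 Y24.000
G1 X0.000 Y0.000
; layer 4
G0 Z14.667
G0 X0.000 Y0.000
G1 X20.000 Y0.000
G1 X20.000 Y9.000
G1 X5.000 Y9.000
G1 X5.000 Y24.000
G1 X0.000 Y24.000
G1 X0.000 Y0.000
; layer 5
G0 Z18.333
G0 X0.000 Y0.000
G1 X20.000 Y0.000
G1 X20.000 Y9.000
G1 X5.000 Y9.000
G1 X5.000 Y24.000
G1 X0.000 Y24.000
G1 X0.000 Y0.000
; layer 6
G0 Z22.000
G0 X0.000 Y0.000
G1 X20.000 Y0.000
G1 X20.000 Y9.000
G1 X5.000 Y9.000
G1 X5.000 Y24.000
G1 X0.000 Y24.000
G1 X0.000 Y0.000
M2 ; end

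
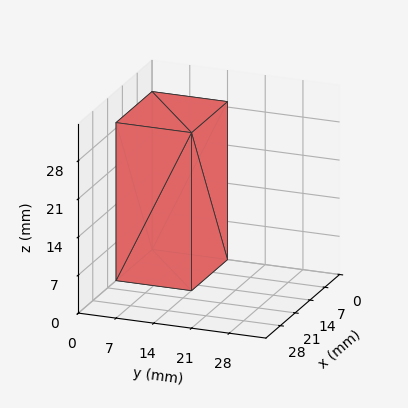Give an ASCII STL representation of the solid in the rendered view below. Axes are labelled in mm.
Reading the render: the shape is a rectangular box, roughly 17 × 14 mm footprint and 29 mm tall (dimensions read to the nearest mm from the axis ticks). For the STL, each face is triangulated and given an outward normal.

solid part
  facet normal 0.0000 0.0000 -1.0000
    outer loop
      vertex 17.0 14.0 0.0
      vertex 17.0 0.0 0.0
      vertex 0.0 0.0 0.0
    endloop
  endfacet
  facet normal 0.0000 0.0000 -1.0000
    outer loop
      vertex 0.0 14.0 0.0
      vertex 17.0 14.0 0.0
      vertex 0.0 0.0 0.0
    endloop
  endfacet
  facet normal 0.0000 0.0000 1.0000
    outer loop
      vertex 0.0 0.0 29.0
      vertex 17.0 0.0 29.0
      vertex 17.0 14.0 29.0
    endloop
  endfacet
  facet normal 0.0000 0.0000 1.0000
    outer loop
      vertex 0.0 0.0 29.0
      vertex 17.0 14.0 29.0
      vertex 0.0 14.0 29.0
    endloop
  endfacet
  facet normal 0.0000 -1.0000 0.0000
    outer loop
      vertex 0.0 0.0 0.0
      vertex 17.0 0.0 0.0
      vertex 17.0 0.0 29.0
    endloop
  endfacet
  facet normal 0.0000 -1.0000 0.0000
    outer loop
      vertex 0.0 0.0 0.0
      vertex 17.0 0.0 29.0
      vertex 0.0 0.0 29.0
    endloop
  endfacet
  facet normal 0.0000 1.0000 0.0000
    outer loop
      vertex 17.0 14.0 29.0
      vertex 17.0 14.0 0.0
      vertex 0.0 14.0 0.0
    endloop
  endfacet
  facet normal 0.0000 1.0000 0.0000
    outer loop
      vertex 0.0 14.0 29.0
      vertex 17.0 14.0 29.0
      vertex 0.0 14.0 0.0
    endloop
  endfacet
  facet normal -1.0000 0.0000 0.0000
    outer loop
      vertex 0.0 14.0 29.0
      vertex 0.0 14.0 0.0
      vertex 0.0 0.0 0.0
    endloop
  endfacet
  facet normal -1.0000 0.0000 0.0000
    outer loop
      vertex 0.0 0.0 29.0
      vertex 0.0 14.0 29.0
      vertex 0.0 0.0 0.0
    endloop
  endfacet
  facet normal 1.0000 0.0000 0.0000
    outer loop
      vertex 17.0 0.0 0.0
      vertex 17.0 14.0 0.0
      vertex 17.0 14.0 29.0
    endloop
  endfacet
  facet normal 1.0000 0.0000 0.0000
    outer loop
      vertex 17.0 0.0 0.0
      vertex 17.0 14.0 29.0
      vertex 17.0 0.0 29.0
    endloop
  endfacet
endsolid part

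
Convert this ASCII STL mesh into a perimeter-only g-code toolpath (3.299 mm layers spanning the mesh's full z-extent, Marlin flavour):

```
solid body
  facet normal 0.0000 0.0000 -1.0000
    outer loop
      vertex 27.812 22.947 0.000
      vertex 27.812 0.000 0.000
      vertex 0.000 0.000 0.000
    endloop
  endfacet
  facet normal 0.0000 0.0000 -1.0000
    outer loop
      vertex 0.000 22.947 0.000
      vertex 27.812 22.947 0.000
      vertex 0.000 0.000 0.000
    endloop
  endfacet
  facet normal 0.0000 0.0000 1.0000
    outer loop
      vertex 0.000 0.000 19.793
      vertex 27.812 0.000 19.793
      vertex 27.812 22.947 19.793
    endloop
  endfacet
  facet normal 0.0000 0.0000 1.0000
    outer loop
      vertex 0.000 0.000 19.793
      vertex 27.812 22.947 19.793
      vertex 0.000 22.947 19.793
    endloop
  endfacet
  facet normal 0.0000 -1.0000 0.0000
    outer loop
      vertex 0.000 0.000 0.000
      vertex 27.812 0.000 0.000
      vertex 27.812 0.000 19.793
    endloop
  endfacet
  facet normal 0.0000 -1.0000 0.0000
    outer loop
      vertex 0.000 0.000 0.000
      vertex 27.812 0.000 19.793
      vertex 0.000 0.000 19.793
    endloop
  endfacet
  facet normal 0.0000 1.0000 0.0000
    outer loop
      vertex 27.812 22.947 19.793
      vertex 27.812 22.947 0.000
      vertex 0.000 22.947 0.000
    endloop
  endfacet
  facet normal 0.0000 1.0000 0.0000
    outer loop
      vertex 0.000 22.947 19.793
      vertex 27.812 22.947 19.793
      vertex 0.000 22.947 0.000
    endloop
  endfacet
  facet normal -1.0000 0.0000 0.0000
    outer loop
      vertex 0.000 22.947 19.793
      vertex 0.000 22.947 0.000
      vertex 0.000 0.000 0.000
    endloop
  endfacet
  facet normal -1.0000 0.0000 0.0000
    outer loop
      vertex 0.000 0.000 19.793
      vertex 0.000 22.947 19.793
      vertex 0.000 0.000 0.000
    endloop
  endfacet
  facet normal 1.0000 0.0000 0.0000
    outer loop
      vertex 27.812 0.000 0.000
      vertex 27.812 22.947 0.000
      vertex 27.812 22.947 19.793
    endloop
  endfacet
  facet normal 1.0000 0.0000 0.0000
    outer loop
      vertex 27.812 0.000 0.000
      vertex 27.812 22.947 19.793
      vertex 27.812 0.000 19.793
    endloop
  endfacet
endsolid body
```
; perimeter-only toolpath
G21 ; units = mm
G90 ; absolute positioning
G28 ; home
; layer 1
G0 Z3.299
G0 X0.000 Y0.000
G1 X27.812 Y0.000
G1 X27.812 Y22.947
G1 X0.000 Y22.947
G1 X0.000 Y0.000
; layer 2
G0 Z6.598
G0 X0.000 Y0.000
G1 X27.812 Y0.000
G1 X27.812 Y22.947
G1 X0.000 Y22.947
G1 X0.000 Y0.000
; layer 3
G0 Z9.896
G0 X0.000 Y0.000
G1 X27.812 Y0.000
G1 X27.812 Y22.947
G1 X0.000 Y22.947
G1 X0.000 Y0.000
; layer 4
G0 Z13.195
G0 X0.000 Y0.000
G1 X27.812 Y0.000
G1 X27.812 Y22.947
G1 X0.000 Y22.947
G1 X0.000 Y0.000
; layer 5
G0 Z16.494
G0 X0.000 Y0.000
G1 X27.812 Y0.000
G1 X27.812 Y22.947
G1 X0.000 Y22.947
G1 X0.000 Y0.000
; layer 6
G0 Z19.793
G0 X0.000 Y0.000
G1 X27.812 Y0.000
G1 X27.812 Y22.947
G1 X0.000 Y22.947
G1 X0.000 Y0.000
M2 ; end

The solid is a rectangular box, roughly 27.8 × 22.9 mm footprint and 19.8 mm tall. Slicing at Δz = 3.299 mm — 6 equal slices spanning the solid's height, so layer i sits at z = i·h/6 — gives 6 non-empty perimeters. Each is a 4-segment closed polygon; G0 lifts to the layer z and rapids to the start vertex, then G1 traces the edges.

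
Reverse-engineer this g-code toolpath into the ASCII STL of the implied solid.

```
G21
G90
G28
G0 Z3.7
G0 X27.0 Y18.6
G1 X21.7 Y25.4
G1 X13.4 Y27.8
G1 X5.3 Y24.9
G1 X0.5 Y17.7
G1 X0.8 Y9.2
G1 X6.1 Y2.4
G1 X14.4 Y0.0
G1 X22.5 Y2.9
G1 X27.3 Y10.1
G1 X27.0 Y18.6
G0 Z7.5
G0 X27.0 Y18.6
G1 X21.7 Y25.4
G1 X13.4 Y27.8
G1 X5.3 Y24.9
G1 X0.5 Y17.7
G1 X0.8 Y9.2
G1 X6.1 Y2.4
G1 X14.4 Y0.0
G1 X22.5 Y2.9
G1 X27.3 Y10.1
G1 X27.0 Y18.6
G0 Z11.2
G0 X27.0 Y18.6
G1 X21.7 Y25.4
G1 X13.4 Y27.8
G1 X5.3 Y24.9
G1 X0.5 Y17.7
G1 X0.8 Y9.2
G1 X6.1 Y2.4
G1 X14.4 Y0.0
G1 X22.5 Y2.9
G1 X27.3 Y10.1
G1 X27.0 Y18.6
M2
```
solid part
  facet normal 0.0000 0.0000 -1.0000
    outer loop
      vertex 13.4 27.8 0.0
      vertex 21.7 25.4 0.0
      vertex 27.0 18.6 0.0
    endloop
  endfacet
  facet normal 0.0000 0.0000 -1.0000
    outer loop
      vertex 5.3 24.9 0.0
      vertex 13.4 27.8 0.0
      vertex 27.0 18.6 0.0
    endloop
  endfacet
  facet normal 0.0000 0.0000 -1.0000
    outer loop
      vertex 0.5 17.7 0.0
      vertex 5.3 24.9 0.0
      vertex 27.0 18.6 0.0
    endloop
  endfacet
  facet normal 0.0000 0.0000 -1.0000
    outer loop
      vertex 0.8 9.2 0.0
      vertex 0.5 17.7 0.0
      vertex 27.0 18.6 0.0
    endloop
  endfacet
  facet normal 0.0000 0.0000 -1.0000
    outer loop
      vertex 6.1 2.4 0.0
      vertex 0.8 9.2 0.0
      vertex 27.0 18.6 0.0
    endloop
  endfacet
  facet normal 0.0000 0.0000 -1.0000
    outer loop
      vertex 14.4 0.0 0.0
      vertex 6.1 2.4 0.0
      vertex 27.0 18.6 0.0
    endloop
  endfacet
  facet normal 0.0000 0.0000 -1.0000
    outer loop
      vertex 22.5 2.9 0.0
      vertex 14.4 0.0 0.0
      vertex 27.0 18.6 0.0
    endloop
  endfacet
  facet normal 0.0000 0.0000 -1.0000
    outer loop
      vertex 27.3 10.1 0.0
      vertex 22.5 2.9 0.0
      vertex 27.0 18.6 0.0
    endloop
  endfacet
  facet normal 0.0000 0.0000 1.0000
    outer loop
      vertex 27.0 18.6 11.2
      vertex 21.7 25.4 11.2
      vertex 13.4 27.8 11.2
    endloop
  endfacet
  facet normal 0.0000 0.0000 1.0000
    outer loop
      vertex 27.0 18.6 11.2
      vertex 13.4 27.8 11.2
      vertex 5.3 24.9 11.2
    endloop
  endfacet
  facet normal 0.0000 0.0000 1.0000
    outer loop
      vertex 27.0 18.6 11.2
      vertex 5.3 24.9 11.2
      vertex 0.5 17.7 11.2
    endloop
  endfacet
  facet normal 0.0000 0.0000 1.0000
    outer loop
      vertex 27.0 18.6 11.2
      vertex 0.5 17.7 11.2
      vertex 0.8 9.2 11.2
    endloop
  endfacet
  facet normal 0.0000 0.0000 1.0000
    outer loop
      vertex 27.0 18.6 11.2
      vertex 0.8 9.2 11.2
      vertex 6.1 2.4 11.2
    endloop
  endfacet
  facet normal 0.0000 0.0000 1.0000
    outer loop
      vertex 27.0 18.6 11.2
      vertex 6.1 2.4 11.2
      vertex 14.4 0.0 11.2
    endloop
  endfacet
  facet normal 0.0000 0.0000 1.0000
    outer loop
      vertex 27.0 18.6 11.2
      vertex 14.4 0.0 11.2
      vertex 22.5 2.9 11.2
    endloop
  endfacet
  facet normal 0.0000 0.0000 1.0000
    outer loop
      vertex 27.0 18.6 11.2
      vertex 22.5 2.9 11.2
      vertex 27.3 10.1 11.2
    endloop
  endfacet
  facet normal 0.7887 0.6147 0.0000
    outer loop
      vertex 27.0 18.6 0.0
      vertex 21.7 25.4 0.0
      vertex 21.7 25.4 11.2
    endloop
  endfacet
  facet normal 0.7887 0.6147 0.0000
    outer loop
      vertex 27.0 18.6 0.0
      vertex 21.7 25.4 11.2
      vertex 27.0 18.6 11.2
    endloop
  endfacet
  facet normal 0.2778 0.9606 0.0000
    outer loop
      vertex 21.7 25.4 0.0
      vertex 13.4 27.8 0.0
      vertex 13.4 27.8 11.2
    endloop
  endfacet
  facet normal 0.2778 0.9606 0.0000
    outer loop
      vertex 21.7 25.4 0.0
      vertex 13.4 27.8 11.2
      vertex 21.7 25.4 11.2
    endloop
  endfacet
  facet normal -0.3371 0.9415 0.0000
    outer loop
      vertex 13.4 27.8 0.0
      vertex 5.3 24.9 0.0
      vertex 5.3 24.9 11.2
    endloop
  endfacet
  facet normal -0.3371 0.9415 0.0000
    outer loop
      vertex 13.4 27.8 0.0
      vertex 5.3 24.9 11.2
      vertex 13.4 27.8 11.2
    endloop
  endfacet
  facet normal -0.8321 0.5547 0.0000
    outer loop
      vertex 5.3 24.9 0.0
      vertex 0.5 17.7 0.0
      vertex 0.5 17.7 11.2
    endloop
  endfacet
  facet normal -0.8321 0.5547 0.0000
    outer loop
      vertex 5.3 24.9 0.0
      vertex 0.5 17.7 11.2
      vertex 5.3 24.9 11.2
    endloop
  endfacet
  facet normal -0.9994 -0.0353 0.0000
    outer loop
      vertex 0.5 17.7 0.0
      vertex 0.8 9.2 0.0
      vertex 0.8 9.2 11.2
    endloop
  endfacet
  facet normal -0.9994 -0.0353 0.0000
    outer loop
      vertex 0.5 17.7 0.0
      vertex 0.8 9.2 11.2
      vertex 0.5 17.7 11.2
    endloop
  endfacet
  facet normal -0.7887 -0.6147 0.0000
    outer loop
      vertex 0.8 9.2 0.0
      vertex 6.1 2.4 0.0
      vertex 6.1 2.4 11.2
    endloop
  endfacet
  facet normal -0.7887 -0.6147 0.0000
    outer loop
      vertex 0.8 9.2 0.0
      vertex 6.1 2.4 11.2
      vertex 0.8 9.2 11.2
    endloop
  endfacet
  facet normal -0.2778 -0.9606 0.0000
    outer loop
      vertex 6.1 2.4 0.0
      vertex 14.4 0.0 0.0
      vertex 14.4 0.0 11.2
    endloop
  endfacet
  facet normal -0.2778 -0.9606 0.0000
    outer loop
      vertex 6.1 2.4 0.0
      vertex 14.4 0.0 11.2
      vertex 6.1 2.4 11.2
    endloop
  endfacet
  facet normal 0.3371 -0.9415 0.0000
    outer loop
      vertex 14.4 0.0 0.0
      vertex 22.5 2.9 0.0
      vertex 22.5 2.9 11.2
    endloop
  endfacet
  facet normal 0.3371 -0.9415 0.0000
    outer loop
      vertex 14.4 0.0 0.0
      vertex 22.5 2.9 11.2
      vertex 14.4 0.0 11.2
    endloop
  endfacet
  facet normal 0.8321 -0.5547 0.0000
    outer loop
      vertex 22.5 2.9 0.0
      vertex 27.3 10.1 0.0
      vertex 27.3 10.1 11.2
    endloop
  endfacet
  facet normal 0.8321 -0.5547 0.0000
    outer loop
      vertex 22.5 2.9 0.0
      vertex 27.3 10.1 11.2
      vertex 22.5 2.9 11.2
    endloop
  endfacet
  facet normal 0.9994 0.0353 0.0000
    outer loop
      vertex 27.3 10.1 0.0
      vertex 27.0 18.6 0.0
      vertex 27.0 18.6 11.2
    endloop
  endfacet
  facet normal 0.9994 0.0353 0.0000
    outer loop
      vertex 27.3 10.1 0.0
      vertex 27.0 18.6 11.2
      vertex 27.3 10.1 11.2
    endloop
  endfacet
endsolid part

The G0 Z moves step by Δz≈3.7 mm. Every layer's G1 loop is the same polygon, so the solid is a straight extrusion of it from z=0 to z≈11.2. Closing with flat bottom and top caps and triangulating gives 36 facets — a regular 10-sided prism (a cylinder approximated with 10 flat sides), circumscribed radius ≈ 13.9 mm, height ≈ 11.2 mm.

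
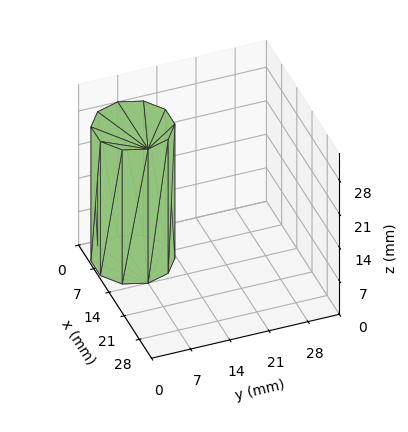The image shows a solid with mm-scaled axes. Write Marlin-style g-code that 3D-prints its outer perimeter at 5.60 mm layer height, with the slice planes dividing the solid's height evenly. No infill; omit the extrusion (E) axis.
Reading the render: the shape is a regular 10-sided prism (a cylinder approximated with 10 flat sides), circumscribed radius ≈ 7 mm, height ≈ 28 mm (dimensions read to the nearest mm from the axis ticks). For the g-code, the solid's height is divided into equal slices at the stated Δz and each level perimeter traced with G1 moves after a G0 lift.

; perimeter-only toolpath
G21 ; units = mm
G90 ; absolute positioning
G28 ; home
; layer 1
G0 Z5.60
G0 X14.00 Y7.00
G1 X12.66 Y11.11
G1 X9.16 Y13.66
G1 X4.84 Y13.66
G1 X1.34 Y11.11
G1 X0.00 Y7.00
G1 X1.34 Y2.89
G1 X4.84 Y0.34
G1 X9.16 Y0.34
G1 X12.66 Y2.89
G1 X14.00 Y7.00
; layer 2
G0 Z11.20
G0 X14.00 Y7.00
G1 X12.66 Y11.11
G1 X9.16 Y13.66
G1 X4.84 Y13.66
G1 X1.34 Y11.11
G1 X0.00 Y7.00
G1 X1.34 Y2.89
G1 X4.84 Y0.34
G1 X9.16 Y0.34
G1 X12.66 Y2.89
G1 X14.00 Y7.00
; layer 3
G0 Z16.80
G0 X14.00 Y7.00
G1 X12.66 Y11.11
G1 X9.16 Y13.66
G1 X4.84 Y13.66
G1 X1.34 Y11.11
G1 X0.00 Y7.00
G1 X1.34 Y2.89
G1 X4.84 Y0.34
G1 X9.16 Y0.34
G1 X12.66 Y2.89
G1 X14.00 Y7.00
; layer 4
G0 Z22.40
G0 X14.00 Y7.00
G1 X12.66 Y11.11
G1 X9.16 Y13.66
G1 X4.84 Y13.66
G1 X1.34 Y11.11
G1 X0.00 Y7.00
G1 X1.34 Y2.89
G1 X4.84 Y0.34
G1 X9.16 Y0.34
G1 X12.66 Y2.89
G1 X14.00 Y7.00
; layer 5
G0 Z28.00
G0 X14.00 Y7.00
G1 X12.66 Y11.11
G1 X9.16 Y13.66
G1 X4.84 Y13.66
G1 X1.34 Y11.11
G1 X0.00 Y7.00
G1 X1.34 Y2.89
G1 X4.84 Y0.34
G1 X9.16 Y0.34
G1 X12.66 Y2.89
G1 X14.00 Y7.00
M2 ; end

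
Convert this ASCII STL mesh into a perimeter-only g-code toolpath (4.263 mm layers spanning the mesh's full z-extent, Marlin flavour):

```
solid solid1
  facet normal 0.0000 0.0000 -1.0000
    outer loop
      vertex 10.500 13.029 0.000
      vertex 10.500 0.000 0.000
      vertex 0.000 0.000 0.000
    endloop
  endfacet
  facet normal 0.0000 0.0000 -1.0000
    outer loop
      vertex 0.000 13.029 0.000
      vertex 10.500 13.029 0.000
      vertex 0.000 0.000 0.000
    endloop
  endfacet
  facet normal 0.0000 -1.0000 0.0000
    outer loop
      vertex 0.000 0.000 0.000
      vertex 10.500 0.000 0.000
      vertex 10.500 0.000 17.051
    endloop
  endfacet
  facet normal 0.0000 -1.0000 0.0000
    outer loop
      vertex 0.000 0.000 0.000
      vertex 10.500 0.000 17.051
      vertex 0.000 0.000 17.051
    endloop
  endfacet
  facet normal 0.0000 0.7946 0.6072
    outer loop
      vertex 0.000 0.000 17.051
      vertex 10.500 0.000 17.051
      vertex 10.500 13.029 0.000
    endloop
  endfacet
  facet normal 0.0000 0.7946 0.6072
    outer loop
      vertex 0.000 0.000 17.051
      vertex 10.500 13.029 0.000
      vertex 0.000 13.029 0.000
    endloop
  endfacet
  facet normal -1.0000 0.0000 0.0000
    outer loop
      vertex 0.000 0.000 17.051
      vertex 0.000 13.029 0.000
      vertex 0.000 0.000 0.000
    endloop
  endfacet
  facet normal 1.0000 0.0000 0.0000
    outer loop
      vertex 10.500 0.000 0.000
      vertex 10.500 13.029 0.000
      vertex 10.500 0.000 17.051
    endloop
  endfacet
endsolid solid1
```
; perimeter-only toolpath
G21 ; units = mm
G90 ; absolute positioning
G28 ; home
; layer 1
G0 Z4.263
G0 X0.000 Y0.000
G1 X10.500 Y0.000
G1 X10.500 Y9.772
G1 X0.000 Y9.772
G1 X0.000 Y0.000
; layer 2
G0 Z8.525
G0 X0.000 Y0.000
G1 X10.500 Y0.000
G1 X10.500 Y6.514
G1 X0.000 Y6.514
G1 X0.000 Y0.000
; layer 3
G0 Z12.788
G0 X0.000 Y0.000
G1 X10.500 Y0.000
G1 X10.500 Y3.257
G1 X0.000 Y3.257
G1 X0.000 Y0.000
M2 ; end

The solid is a wedge (ramp): 10.5 × 13 mm base, rising to 17.1 mm along the y=0 edge and sloping linearly to z=0 at y=13. Slicing at Δz = 4.263 mm — 4 equal slices spanning the solid's height, so layer i sits at z = i·h/4 — gives 3 non-empty perimeters. Each is a 4-segment closed polygon; G0 lifts to the layer z and rapids to the start vertex, then G1 traces the edges. The cross-section shrinks linearly with z (the slice at the apex is degenerate and omitted).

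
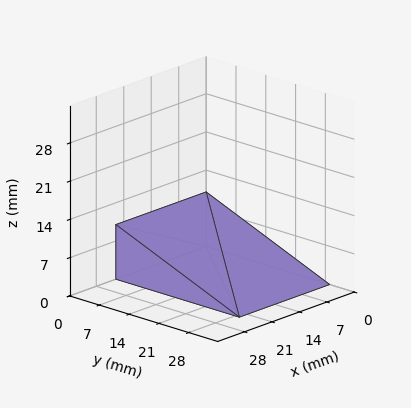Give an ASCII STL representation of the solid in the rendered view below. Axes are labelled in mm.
Reading the render: the shape is a wedge (ramp): 23 × 29 mm base, rising to 10 mm along the y=0 edge and sloping linearly to z=0 at y=29 (dimensions read to the nearest mm from the axis ticks). For the STL, each face is triangulated and given an outward normal.

solid part
  facet normal 0.0000 0.0000 -1.0000
    outer loop
      vertex 23.0 29.0 0.0
      vertex 23.0 0.0 0.0
      vertex 0.0 0.0 0.0
    endloop
  endfacet
  facet normal 0.0000 0.0000 -1.0000
    outer loop
      vertex 0.0 29.0 0.0
      vertex 23.0 29.0 0.0
      vertex 0.0 0.0 0.0
    endloop
  endfacet
  facet normal 0.0000 -1.0000 0.0000
    outer loop
      vertex 0.0 0.0 0.0
      vertex 23.0 0.0 0.0
      vertex 23.0 0.0 10.0
    endloop
  endfacet
  facet normal 0.0000 -1.0000 0.0000
    outer loop
      vertex 0.0 0.0 0.0
      vertex 23.0 0.0 10.0
      vertex 0.0 0.0 10.0
    endloop
  endfacet
  facet normal 0.0000 0.3260 0.9454
    outer loop
      vertex 0.0 0.0 10.0
      vertex 23.0 0.0 10.0
      vertex 23.0 29.0 0.0
    endloop
  endfacet
  facet normal 0.0000 0.3260 0.9454
    outer loop
      vertex 0.0 0.0 10.0
      vertex 23.0 29.0 0.0
      vertex 0.0 29.0 0.0
    endloop
  endfacet
  facet normal -1.0000 0.0000 0.0000
    outer loop
      vertex 0.0 0.0 10.0
      vertex 0.0 29.0 0.0
      vertex 0.0 0.0 0.0
    endloop
  endfacet
  facet normal 1.0000 0.0000 0.0000
    outer loop
      vertex 23.0 0.0 0.0
      vertex 23.0 29.0 0.0
      vertex 23.0 0.0 10.0
    endloop
  endfacet
endsolid part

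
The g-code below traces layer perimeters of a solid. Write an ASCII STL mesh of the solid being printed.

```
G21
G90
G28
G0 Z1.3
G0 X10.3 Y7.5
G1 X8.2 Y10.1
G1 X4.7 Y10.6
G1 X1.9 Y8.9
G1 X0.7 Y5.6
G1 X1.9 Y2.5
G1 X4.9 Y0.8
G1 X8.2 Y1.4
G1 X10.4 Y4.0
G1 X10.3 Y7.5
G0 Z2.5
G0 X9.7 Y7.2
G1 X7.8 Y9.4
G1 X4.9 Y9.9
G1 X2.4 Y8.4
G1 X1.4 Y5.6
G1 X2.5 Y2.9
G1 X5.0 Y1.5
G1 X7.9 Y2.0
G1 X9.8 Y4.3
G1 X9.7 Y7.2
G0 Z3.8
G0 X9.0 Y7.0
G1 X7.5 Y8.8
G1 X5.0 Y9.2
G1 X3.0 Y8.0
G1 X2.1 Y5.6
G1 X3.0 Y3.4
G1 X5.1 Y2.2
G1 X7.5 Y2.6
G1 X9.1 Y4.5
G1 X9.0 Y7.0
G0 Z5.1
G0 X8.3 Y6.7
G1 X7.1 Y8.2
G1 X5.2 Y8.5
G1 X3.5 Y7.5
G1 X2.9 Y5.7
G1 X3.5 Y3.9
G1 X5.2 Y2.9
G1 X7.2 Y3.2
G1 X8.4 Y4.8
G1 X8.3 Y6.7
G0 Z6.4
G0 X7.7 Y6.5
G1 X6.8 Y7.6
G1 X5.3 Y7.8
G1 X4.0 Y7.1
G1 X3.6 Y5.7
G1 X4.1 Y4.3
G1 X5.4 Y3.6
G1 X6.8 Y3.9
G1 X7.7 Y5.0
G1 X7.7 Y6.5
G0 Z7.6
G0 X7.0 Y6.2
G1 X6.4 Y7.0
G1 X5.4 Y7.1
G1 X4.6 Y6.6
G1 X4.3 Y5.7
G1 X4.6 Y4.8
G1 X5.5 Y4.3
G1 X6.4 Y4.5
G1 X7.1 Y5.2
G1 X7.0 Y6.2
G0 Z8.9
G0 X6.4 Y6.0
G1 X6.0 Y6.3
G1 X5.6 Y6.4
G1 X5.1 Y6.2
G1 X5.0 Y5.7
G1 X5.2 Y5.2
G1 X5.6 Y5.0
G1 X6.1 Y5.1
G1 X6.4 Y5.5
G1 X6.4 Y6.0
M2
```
solid part
  facet normal 0.0000 0.0000 -1.0000
    outer loop
      vertex 4.6 11.3 0.0
      vertex 8.5 10.7 0.0
      vertex 11.0 7.7 0.0
    endloop
  endfacet
  facet normal 0.0000 0.0000 -1.0000
    outer loop
      vertex 1.3 9.3 0.0
      vertex 4.6 11.3 0.0
      vertex 11.0 7.7 0.0
    endloop
  endfacet
  facet normal 0.0000 0.0000 -1.0000
    outer loop
      vertex 0.0 5.6 0.0
      vertex 1.3 9.3 0.0
      vertex 11.0 7.7 0.0
    endloop
  endfacet
  facet normal 0.0000 0.0000 -1.0000
    outer loop
      vertex 1.4 2.0 0.0
      vertex 0.0 5.6 0.0
      vertex 11.0 7.7 0.0
    endloop
  endfacet
  facet normal 0.0000 0.0000 -1.0000
    outer loop
      vertex 4.8 0.1 0.0
      vertex 1.4 2.0 0.0
      vertex 11.0 7.7 0.0
    endloop
  endfacet
  facet normal 0.0000 0.0000 -1.0000
    outer loop
      vertex 8.6 0.8 0.0
      vertex 4.8 0.1 0.0
      vertex 11.0 7.7 0.0
    endloop
  endfacet
  facet normal 0.0000 0.0000 -1.0000
    outer loop
      vertex 11.1 3.8 0.0
      vertex 8.6 0.8 0.0
      vertex 11.0 7.7 0.0
    endloop
  endfacet
  facet normal 0.6803 0.5669 0.4646
    outer loop
      vertex 11.0 7.7 0.0
      vertex 8.5 10.7 0.0
      vertex 5.7 5.7 10.2
    endloop
  endfacet
  facet normal 0.1346 0.8747 0.4657
    outer loop
      vertex 8.5 10.7 0.0
      vertex 4.6 11.3 0.0
      vertex 5.7 5.7 10.2
    endloop
  endfacet
  facet normal -0.4588 0.7571 0.4651
    outer loop
      vertex 4.6 11.3 0.0
      vertex 1.3 9.3 0.0
      vertex 5.7 5.7 10.2
    endloop
  endfacet
  facet normal -0.8357 0.2936 0.4641
    outer loop
      vertex 1.3 9.3 0.0
      vertex 0.0 5.6 0.0
      vertex 5.7 5.7 10.2
    endloop
  endfacet
  facet normal -0.8254 -0.3210 0.4644
    outer loop
      vertex 0.0 5.6 0.0
      vertex 1.4 2.0 0.0
      vertex 5.7 5.7 10.2
    endloop
  endfacet
  facet normal -0.4324 -0.7738 0.4630
    outer loop
      vertex 1.4 2.0 0.0
      vertex 4.8 0.1 0.0
      vertex 5.7 5.7 10.2
    endloop
  endfacet
  facet normal 0.1605 -0.8711 0.4641
    outer loop
      vertex 4.8 0.1 0.0
      vertex 8.6 0.8 0.0
      vertex 5.7 5.7 10.2
    endloop
  endfacet
  facet normal 0.6799 -0.5666 0.4655
    outer loop
      vertex 8.6 0.8 0.0
      vertex 11.1 3.8 0.0
      vertex 5.7 5.7 10.2
    endloop
  endfacet
  facet normal 0.8853 0.0227 0.4645
    outer loop
      vertex 11.1 3.8 0.0
      vertex 11.0 7.7 0.0
      vertex 5.7 5.7 10.2
    endloop
  endfacet
endsolid part

The G0 Z moves step by Δz≈1.3 mm. The G1 loops shrink linearly with z, so the solid tapers from its base footprint up to z≈10.2. Closing with a flat bottom cap and the tapered top and triangulating gives 16 facets — a regular 9-sided pyramid, base circumscribed radius ≈ 5.7 mm, apex at z ≈ 10.2 mm.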